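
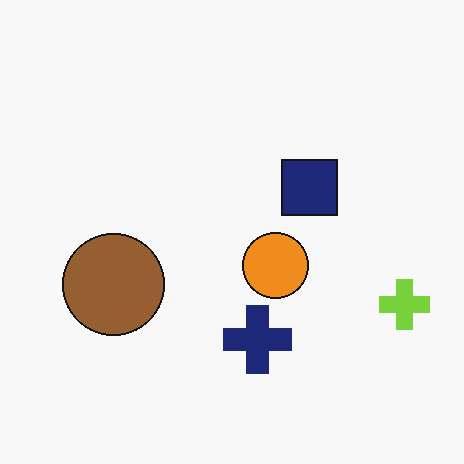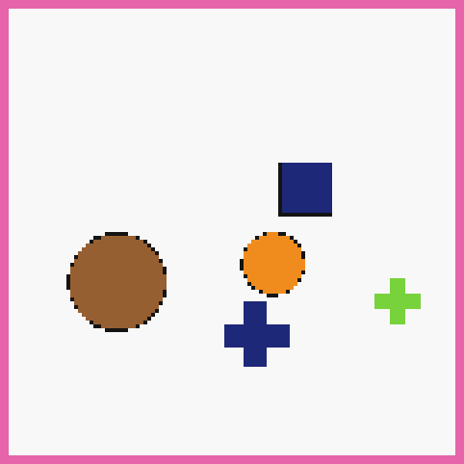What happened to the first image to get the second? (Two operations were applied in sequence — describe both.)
The second image is the first lightly pixelated (a mild mosaic effect), then framed with a pink border.

Shapes are reduced to large square blocks; fine edges and outlines are lost — a downscale-then-upscale (mosaic) effect. A solid pink frame runs around the edge of the second image, with the content slightly shrunk inside it.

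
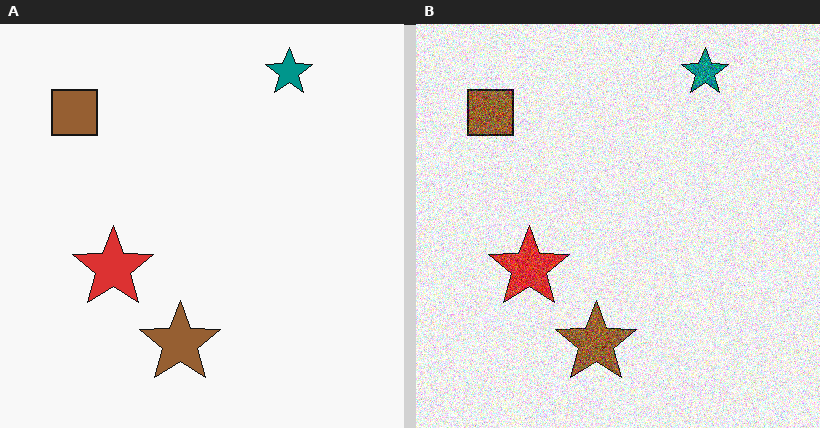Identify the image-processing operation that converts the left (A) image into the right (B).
This is the original image degraded with strong gaussian noise.

Random speckle covers the whole image, including the flat background.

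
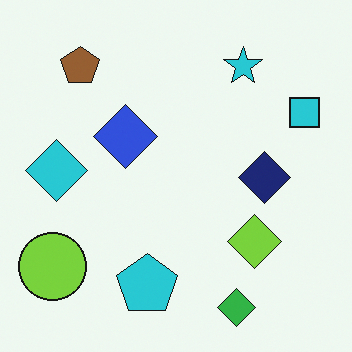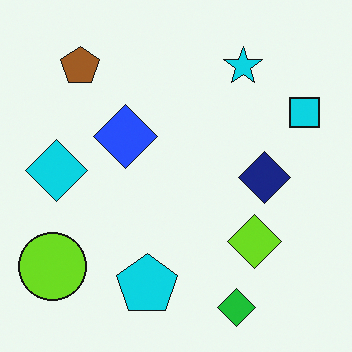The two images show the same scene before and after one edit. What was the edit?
Slightly oversaturated.

All colors are more vivid — a global saturation change.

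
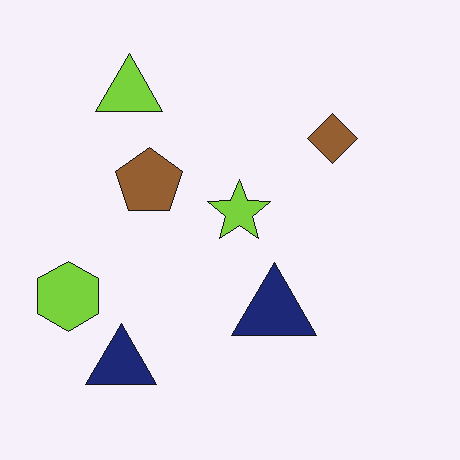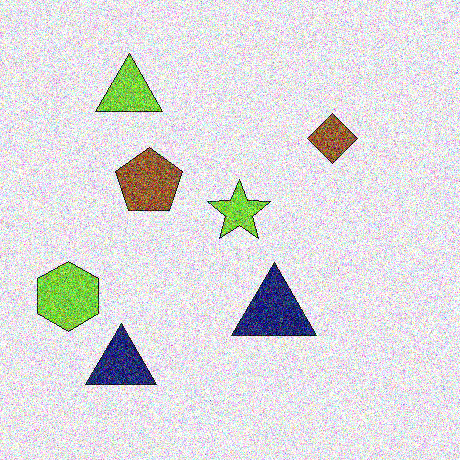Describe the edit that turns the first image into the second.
The second image is the first degraded with heavy additive noise.

Random speckle covers the whole image, including the flat background.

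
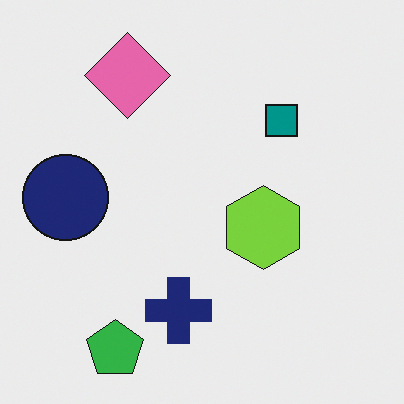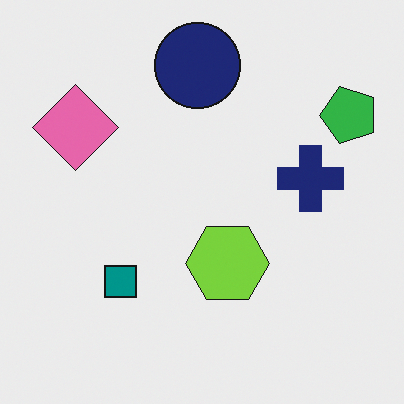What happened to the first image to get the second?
The transformation is: transposed (reflected across the top-left ↔ bottom-right diagonal).

Shapes have swapped their row and column positions — what was in the top-right is now in the bottom-left — a diagonal reflection.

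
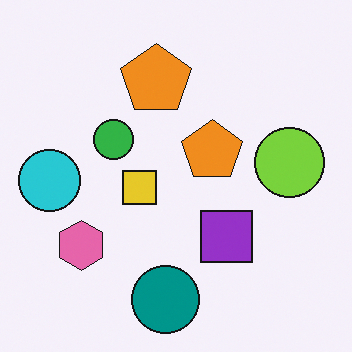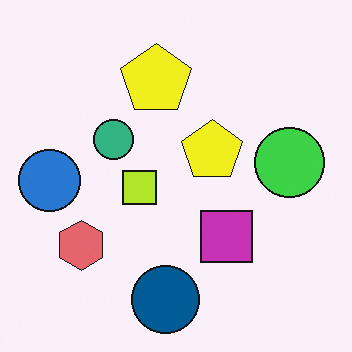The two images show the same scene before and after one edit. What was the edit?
The image was hue-shifted slightly.

Every shape's color has rotated by the same amount around the hue wheel — a uniform hue shift.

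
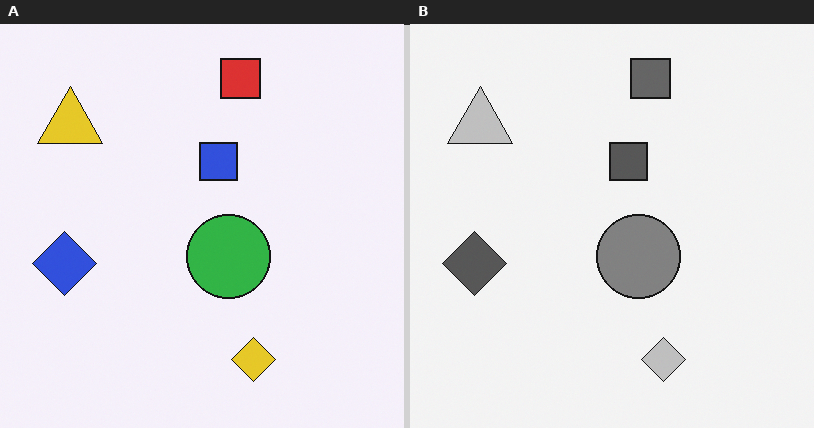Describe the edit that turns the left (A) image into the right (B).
The right (B) image is the left (A) converted to grayscale.

All color is removed — every shape is now a shade of grey.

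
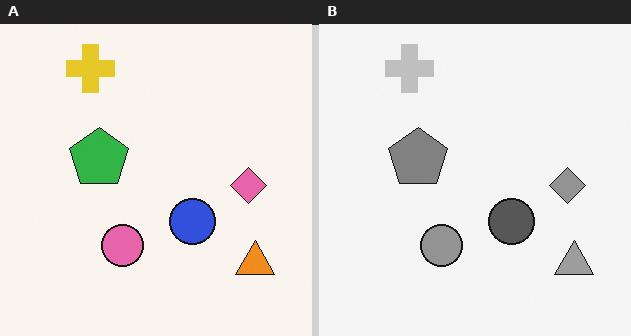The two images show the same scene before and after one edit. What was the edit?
The image was converted to grayscale.

All color is removed — every shape is now a shade of grey.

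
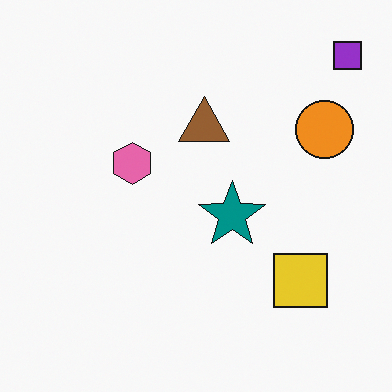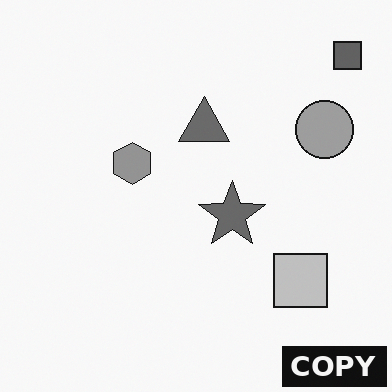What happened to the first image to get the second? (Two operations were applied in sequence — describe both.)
Converted to grayscale, then watermarked with the text "COPY" in the lower-right corner.

All color is removed — every shape is now a shade of grey. A dark label reading "COPY" appears in the lower-right corner.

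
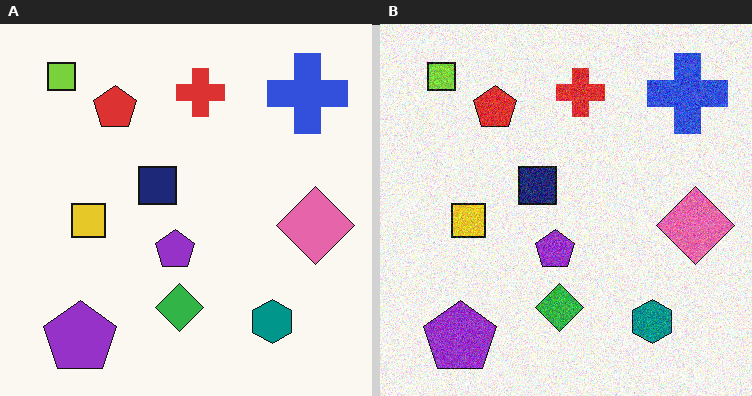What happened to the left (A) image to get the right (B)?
It was degraded with visible gaussian noise.

Random speckle covers the whole image, including the flat background.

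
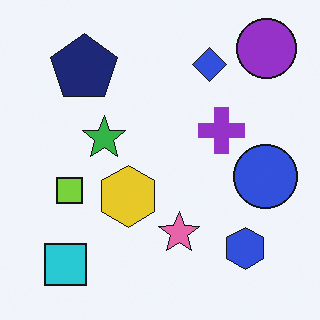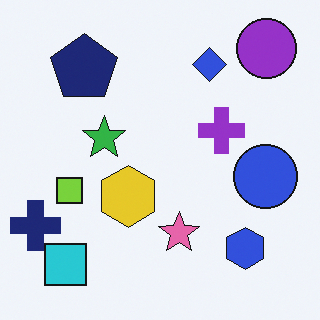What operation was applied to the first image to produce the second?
The image was overlaid with an additional navy cross.

A navy cross appears in the second image that is absent from the first.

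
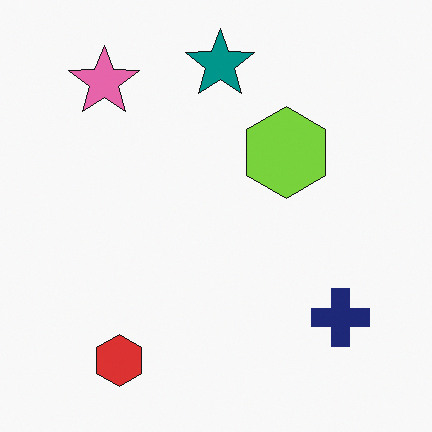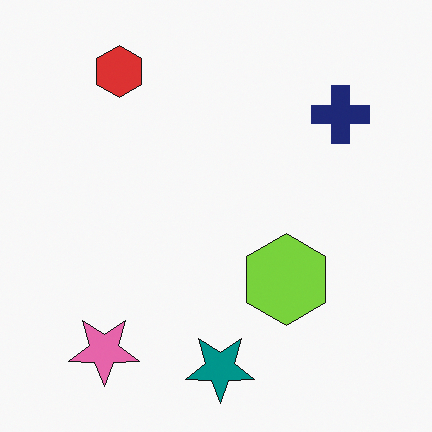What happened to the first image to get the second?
The image was flipped vertically (top ↔ bottom).

The teal star is in the top of the first image and the bottom of the second — shapes on opposite sides of the horizontal midline have swapped in a mirror flip.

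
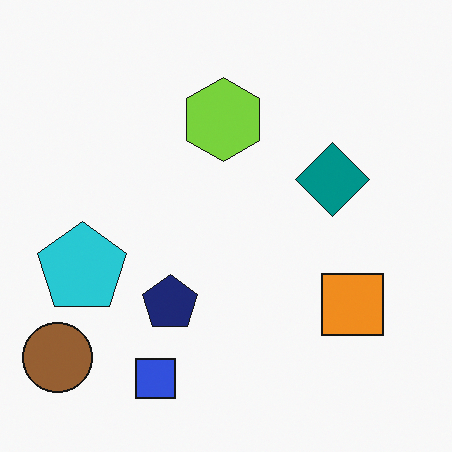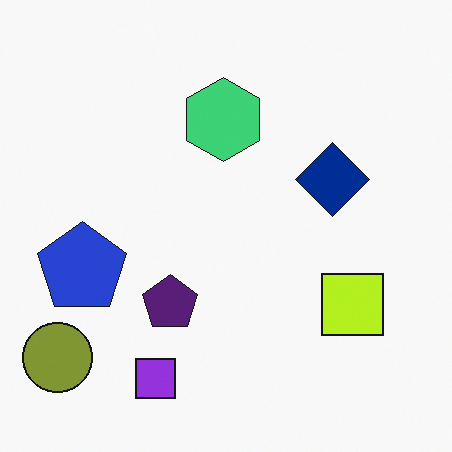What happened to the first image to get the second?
This is the original image hue-shifted by a small amount.

Every shape's color has rotated by the same amount around the hue wheel — a uniform hue shift.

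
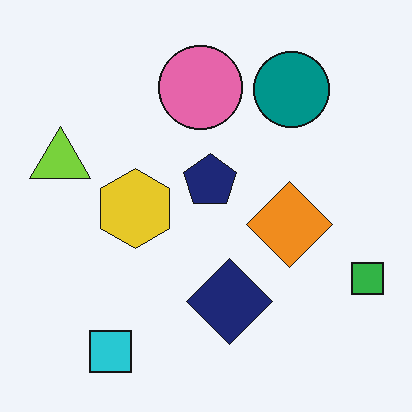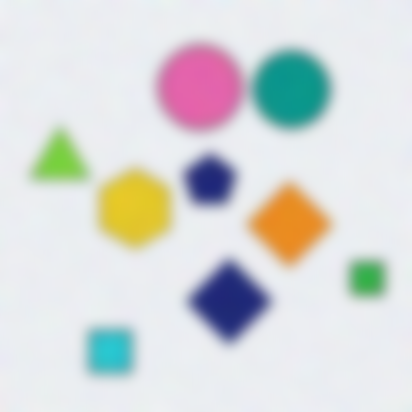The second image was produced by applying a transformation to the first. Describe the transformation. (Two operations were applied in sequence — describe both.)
The second image is the first degraded with visible gaussian noise, then strongly gaussian-blurred.

Random speckle covers the whole image, including the flat background. Shape edges and outlines are uniformly softened across the whole image.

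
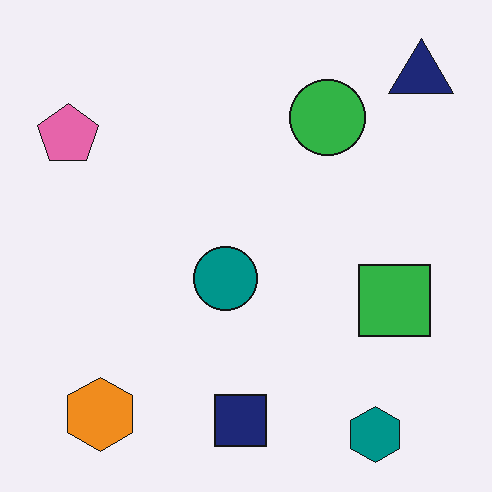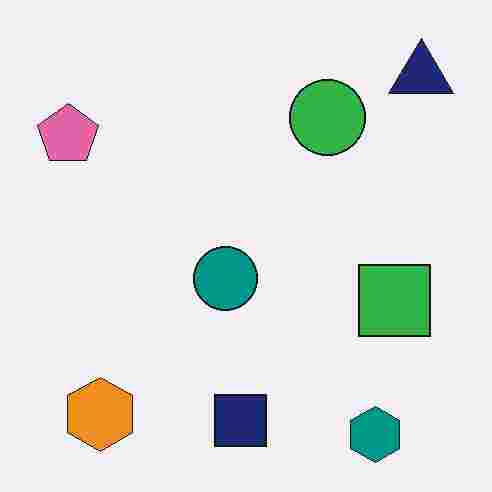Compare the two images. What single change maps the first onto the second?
This is the original image heavily JPEG-compressed with obvious blocking artifacts.

Blocky 8×8 compression artifacts appear around shape edges and the flat background shows ringing — characteristic JPEG degradation.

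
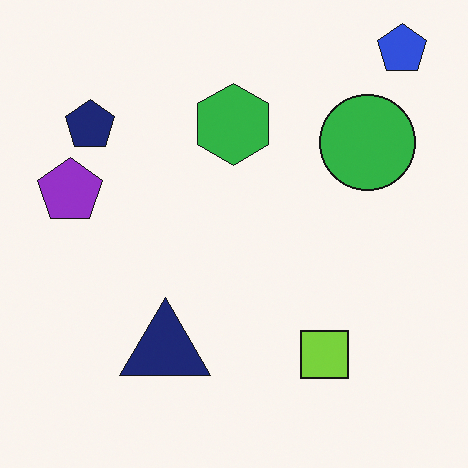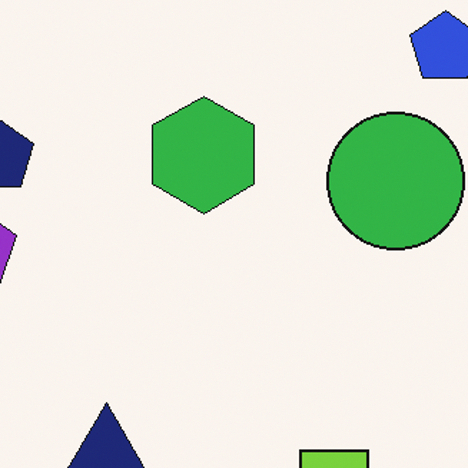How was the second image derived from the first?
The image was cropped to a modestly smaller region and rescaled.

The visible shapes are larger and the field of view is narrower; shapes near the original edges may be partly or wholly outside the frame — a crop-and-rescale.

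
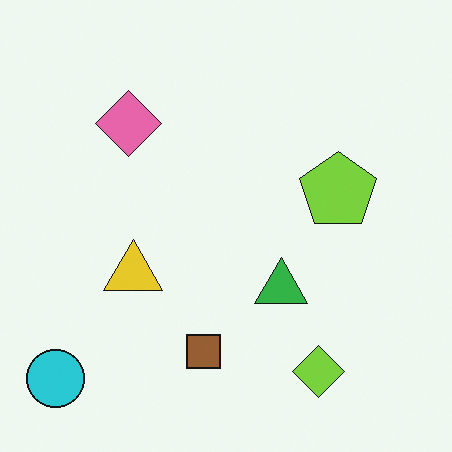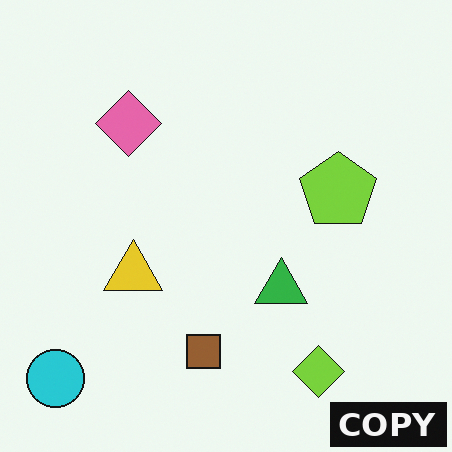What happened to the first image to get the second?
The second image is the first watermarked with the text "COPY" in the lower-right corner.

A dark label reading "COPY" appears in the lower-right corner.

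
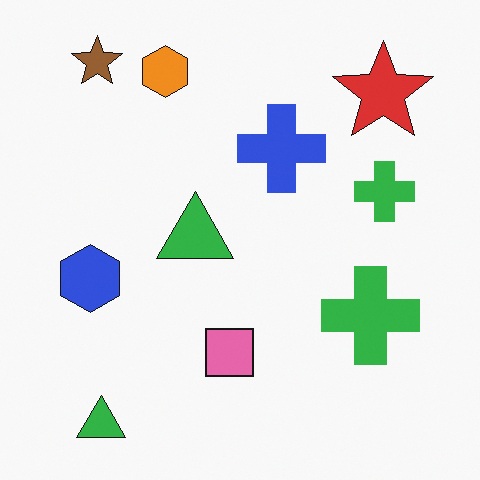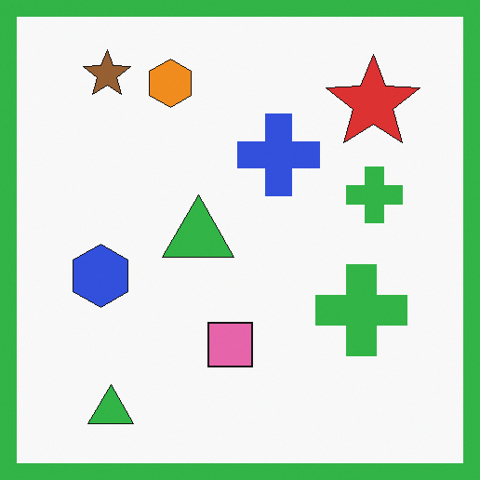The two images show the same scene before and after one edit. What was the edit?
This is the original image framed with a green border.

A solid green frame runs around the edge of the second image, with the content slightly shrunk inside it.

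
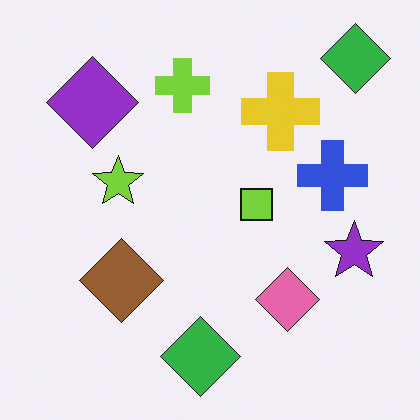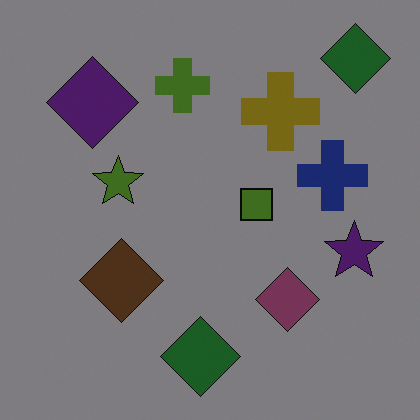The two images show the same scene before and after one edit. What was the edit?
It was substantially darkened.

Every pixel — background and shapes alike — is uniformly darkened.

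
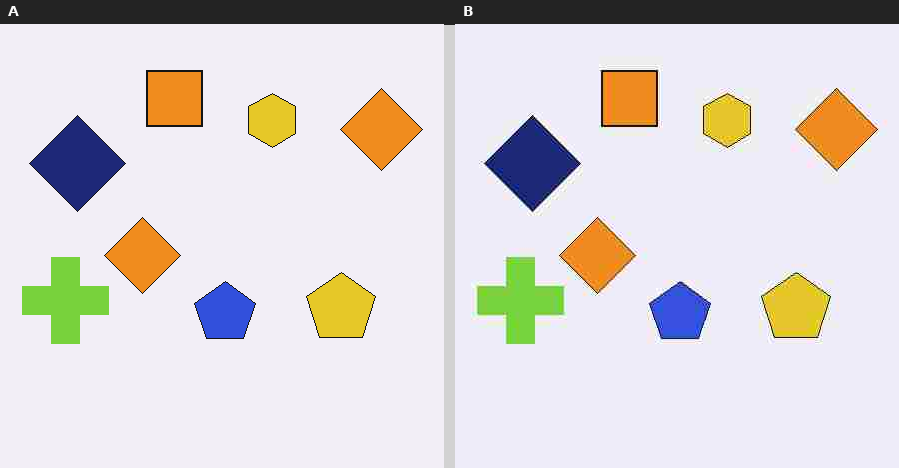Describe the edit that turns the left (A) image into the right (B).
The image was degraded with heavy JPEG compression.

Blocky 8×8 compression artifacts appear around shape edges and the flat background shows ringing — characteristic JPEG degradation.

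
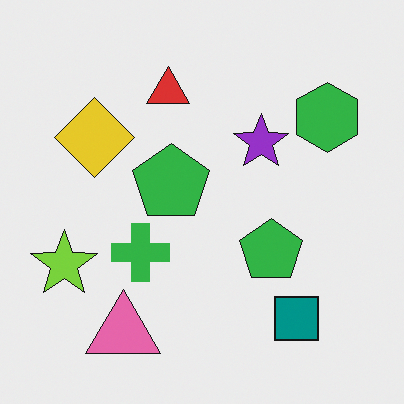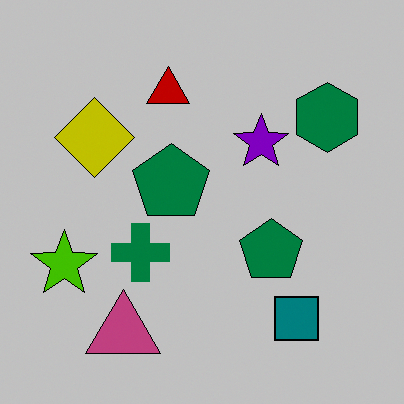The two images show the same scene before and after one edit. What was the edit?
This is the original image aggressively posterized.

Each flat color has snapped to a coarser quantized level — most visibly, the near-white background has dropped to a flat grey.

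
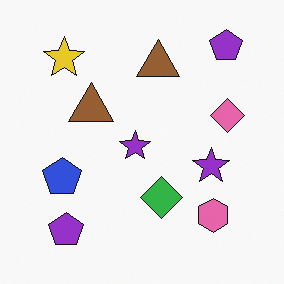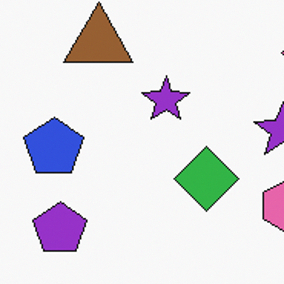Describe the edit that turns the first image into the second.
It was cropped slightly and scaled back up.

The visible shapes are larger and the field of view is narrower; shapes near the original edges may be partly or wholly outside the frame — a crop-and-rescale.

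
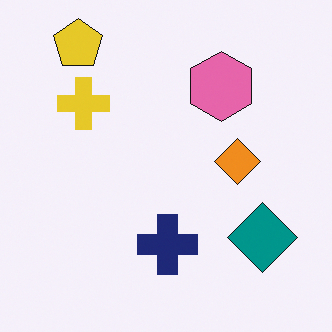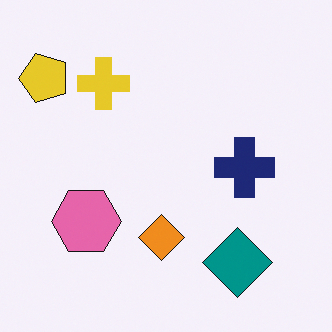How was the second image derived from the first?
It was transposed (reflected across the top-left ↔ bottom-right diagonal).

Shapes have swapped their row and column positions — what was in the top-right is now in the bottom-left — a diagonal reflection.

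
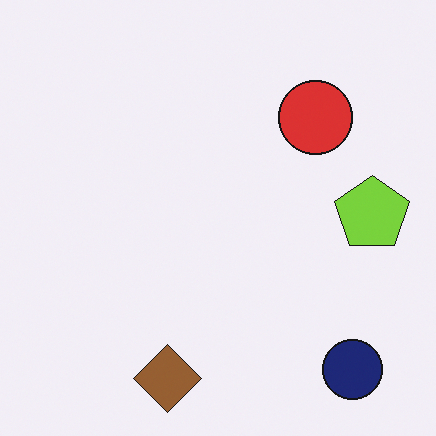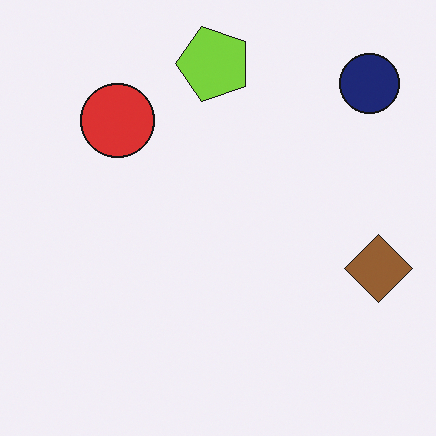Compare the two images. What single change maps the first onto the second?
Rotated 90° counter-clockwise.

The navy circle sits in the bottom-right of the first image and the top-right of the second — consistent with a whole-image 90° counter-clockwise rotation.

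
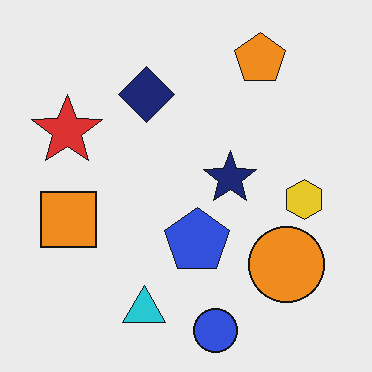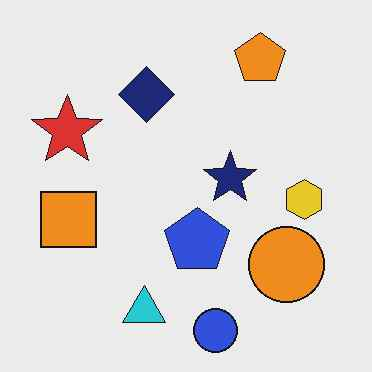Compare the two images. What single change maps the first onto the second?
The image was given moderate JPEG compression.

Blocky 8×8 compression artifacts appear around shape edges and the flat background shows ringing — characteristic JPEG degradation.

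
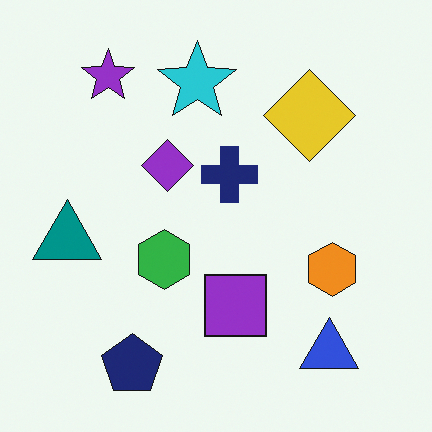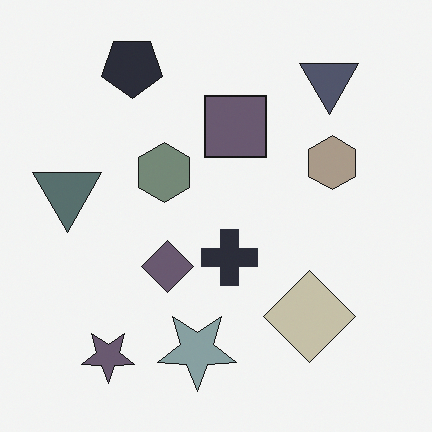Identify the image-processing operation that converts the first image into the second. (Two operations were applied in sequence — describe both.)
The transformation is: made much more muted (saturation change), then flipped vertically (top ↔ bottom).

All colors are more muted and greyish — a global saturation change. The navy pentagon is in the bottom-left of the first image and the top-left of the second — shapes on opposite sides of the horizontal midline have swapped in a mirror flip.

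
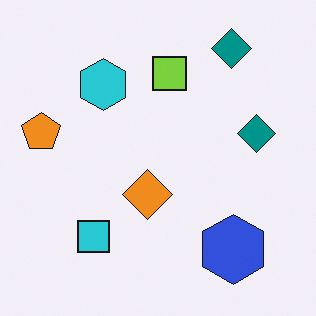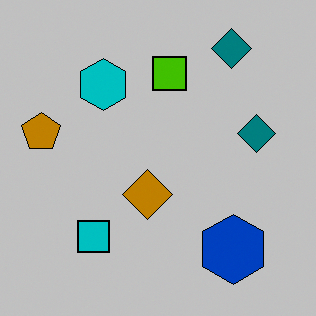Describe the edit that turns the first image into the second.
It was heavily posterized to just a handful of flat colors.

Each flat color has snapped to a coarser quantized level — most visibly, the near-white background has dropped to a flat grey.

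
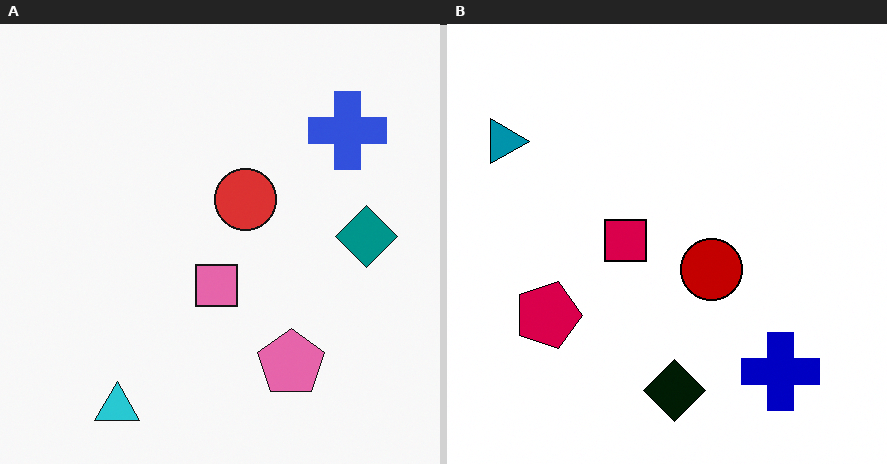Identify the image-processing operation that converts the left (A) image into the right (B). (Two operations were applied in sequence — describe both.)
Boosted in contrast, then rotated 90° clockwise.

Tones are pushed away from mid-grey across the whole image — a global contrast change. The cyan triangle sits in the bottom-left of the left (A) image and the top-left of the right (B) — consistent with a whole-image 90° clockwise rotation.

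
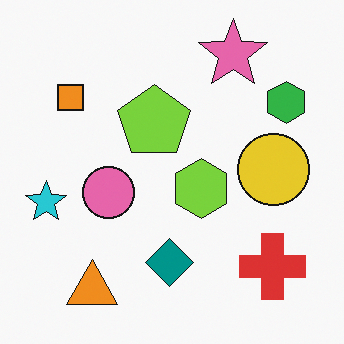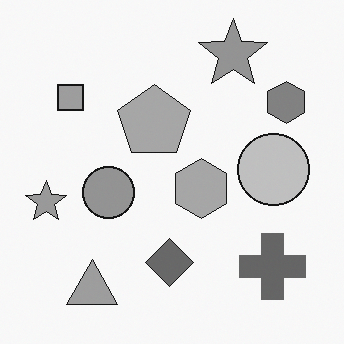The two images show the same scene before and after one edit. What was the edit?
The transformation is: converted to grayscale.

All color is removed — every shape is now a shade of grey.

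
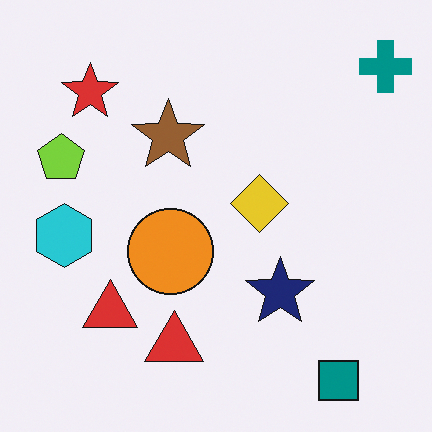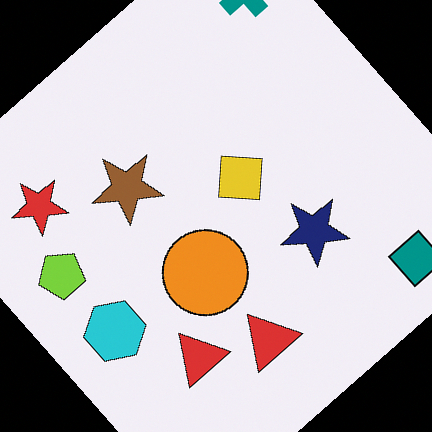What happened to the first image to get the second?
The transformation is: rotated counter-clockwise by a large amount — several tens of degrees.

Every shape is tilted by the same angle and the image corners show triangular fill wedges — a whole-image rotation by a non-right angle.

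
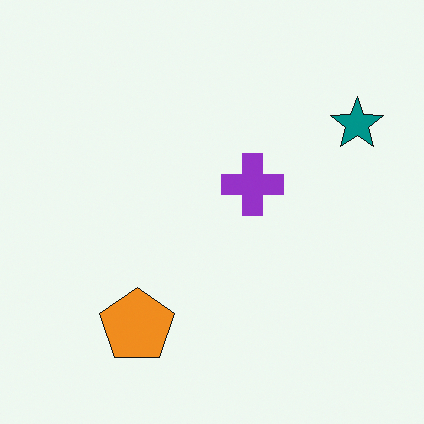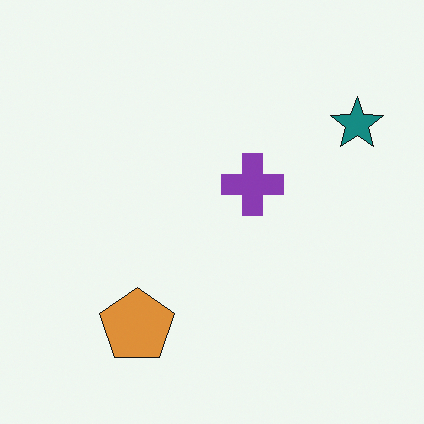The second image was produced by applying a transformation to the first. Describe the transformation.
The transformation is: slightly desaturated.

All colors are more muted and greyish — a global saturation change.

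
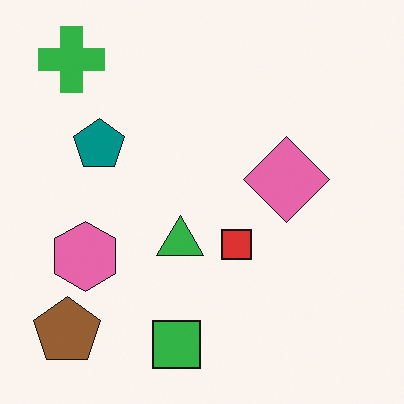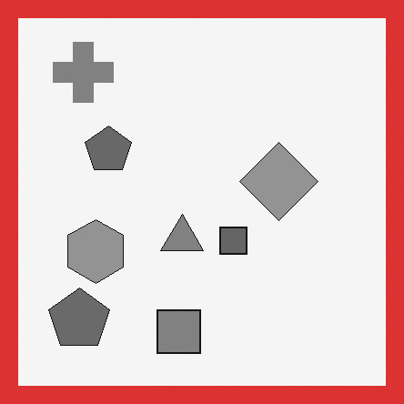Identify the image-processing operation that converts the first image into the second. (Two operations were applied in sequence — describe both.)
This is the original image converted to grayscale, then framed with a red border.

All color is removed — every shape is now a shade of grey. A solid red frame runs around the edge of the second image, with the content slightly shrunk inside it.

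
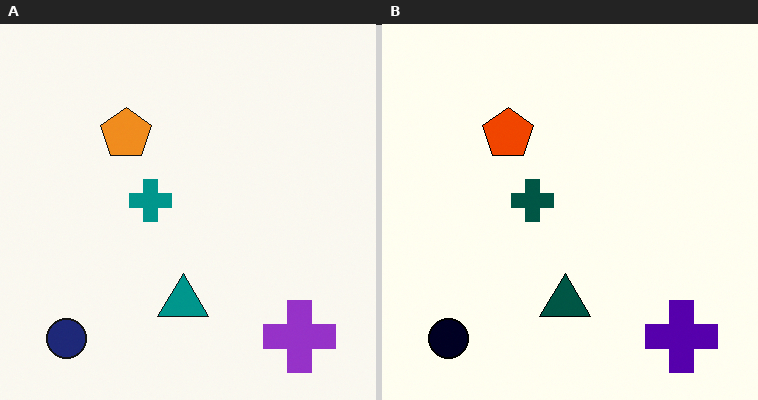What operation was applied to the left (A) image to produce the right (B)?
The right (B) image is the left (A) given much higher contrast.

Tones are pushed away from mid-grey across the whole image — a global contrast change.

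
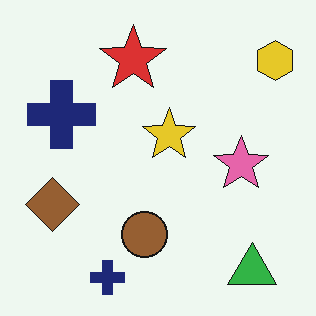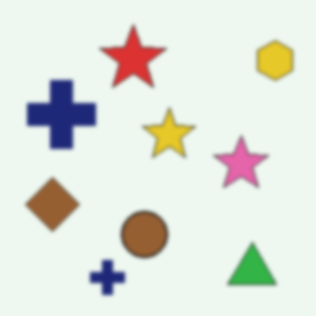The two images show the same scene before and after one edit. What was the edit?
It was slightly softened.

Shape edges and outlines are uniformly softened across the whole image.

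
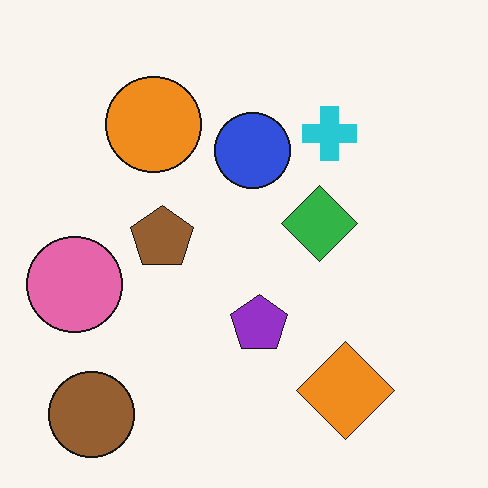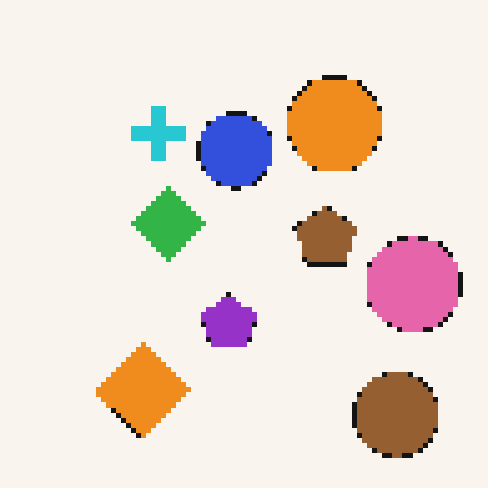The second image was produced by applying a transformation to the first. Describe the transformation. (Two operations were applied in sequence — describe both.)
This is the original image flipped horizontally (left ↔ right), then lightly pixelated (a mild mosaic effect).

The pink circle is in the left of the first image and the right of the second — shapes on opposite sides of the vertical midline have swapped in a mirror flip. Shapes are reduced to large square blocks; fine edges and outlines are lost — a downscale-then-upscale (mosaic) effect.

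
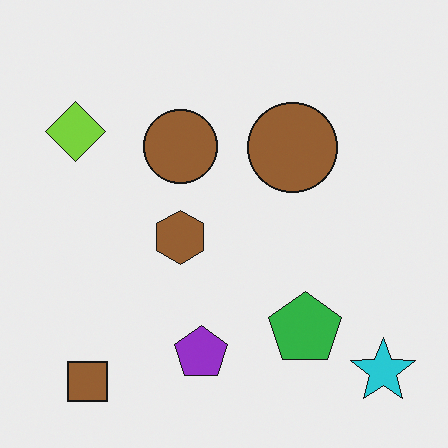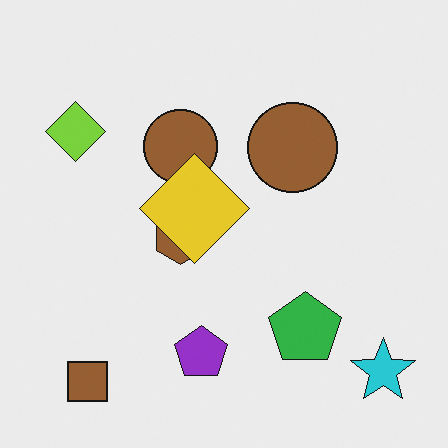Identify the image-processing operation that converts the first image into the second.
The image was overlaid with an additional yellow diamond.

A yellow diamond appears in the second image that is absent from the first.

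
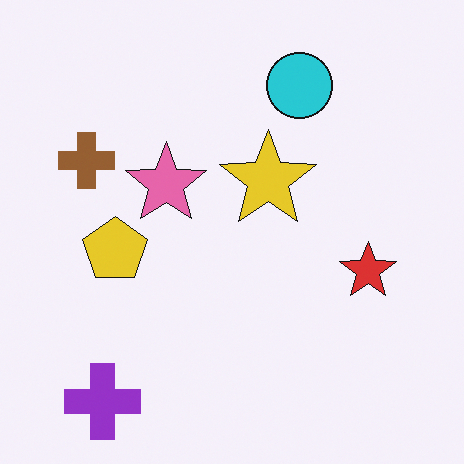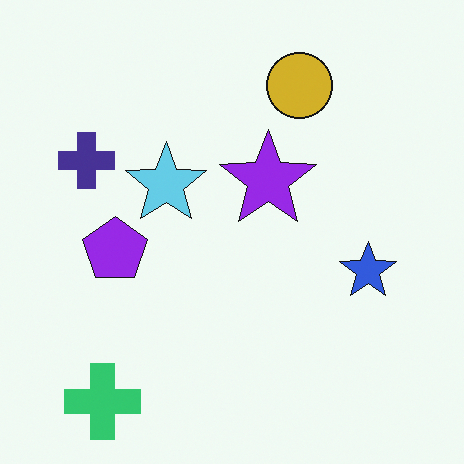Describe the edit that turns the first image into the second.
The second image is the first hue-shifted by a large amount.

Every shape's color has rotated by the same amount around the hue wheel — a uniform hue shift.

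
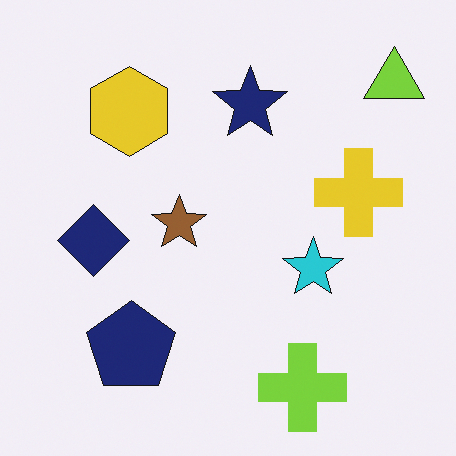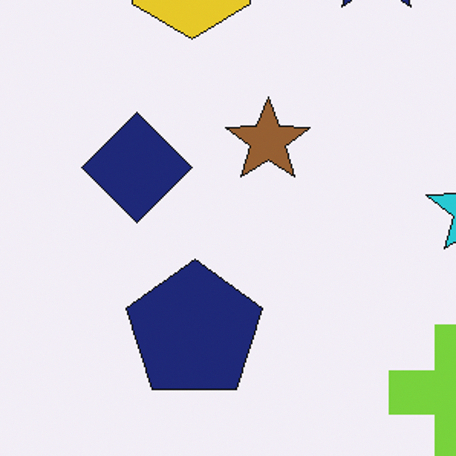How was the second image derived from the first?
The image was cropped slightly and scaled back up.

The visible shapes are larger and the field of view is narrower; shapes near the original edges may be partly or wholly outside the frame — a crop-and-rescale.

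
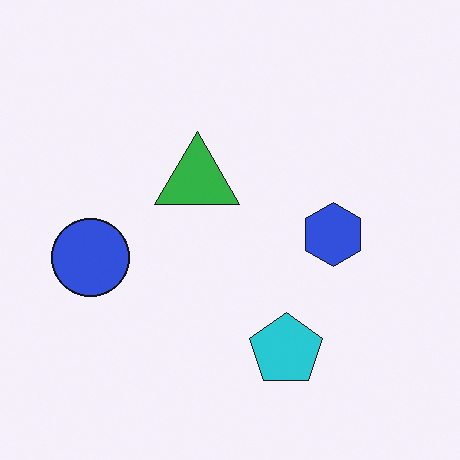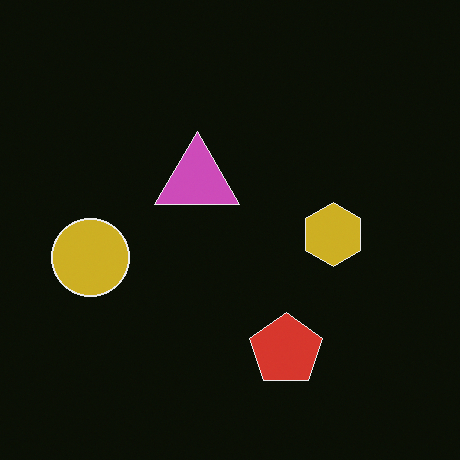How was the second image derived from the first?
It was color-inverted (negative).

The light background has become dark and every shape's color is its complement — a photographic negative.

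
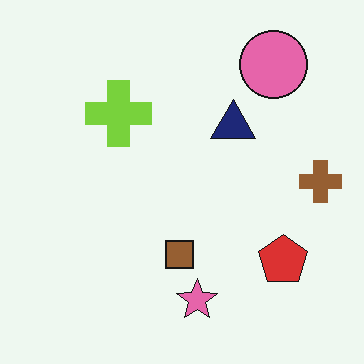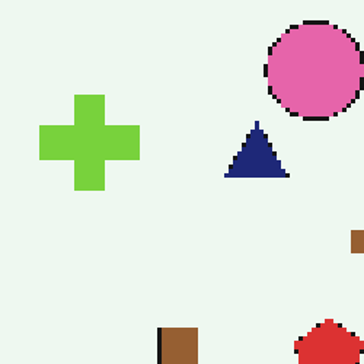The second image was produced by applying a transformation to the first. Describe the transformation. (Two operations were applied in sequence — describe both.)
The image was lightly pixelated (a mild mosaic effect), then cropped slightly and scaled back up.

Shapes are reduced to large square blocks; fine edges and outlines are lost — a downscale-then-upscale (mosaic) effect. The visible shapes are larger and the field of view is narrower; shapes near the original edges may be partly or wholly outside the frame — a crop-and-rescale.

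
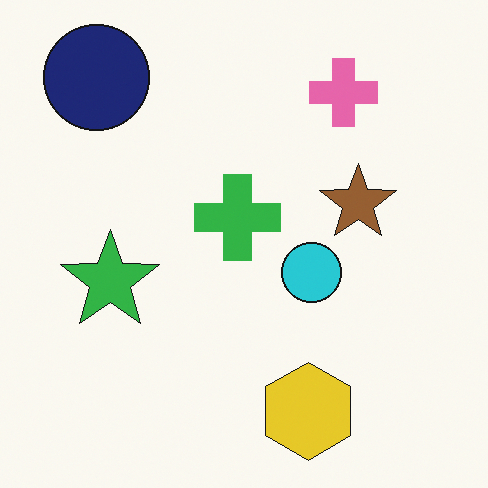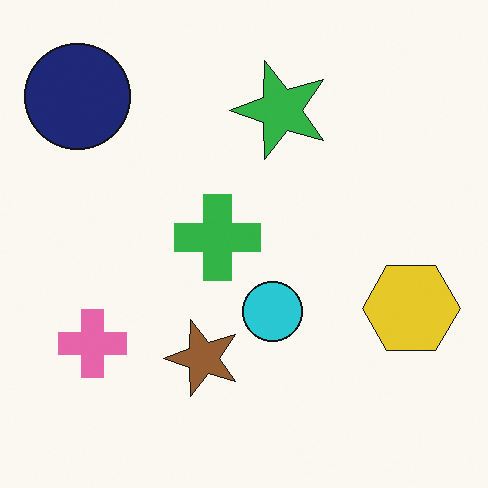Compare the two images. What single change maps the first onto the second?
It was transposed (reflected across the top-left ↔ bottom-right diagonal).

Shapes have swapped their row and column positions — what was in the top-right is now in the bottom-left — a diagonal reflection.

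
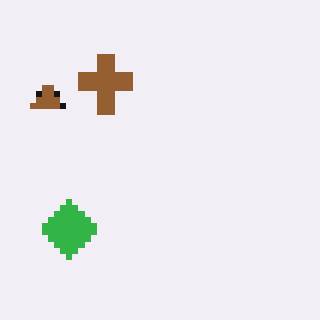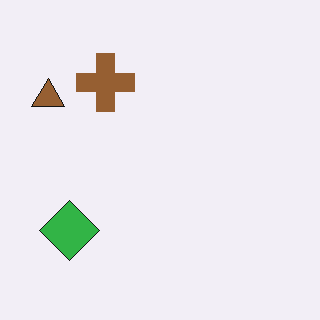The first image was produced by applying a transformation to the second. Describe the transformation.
The image was pixelated into visible square blocks.

Shapes are reduced to large square blocks; fine edges and outlines are lost — a downscale-then-upscale (mosaic) effect.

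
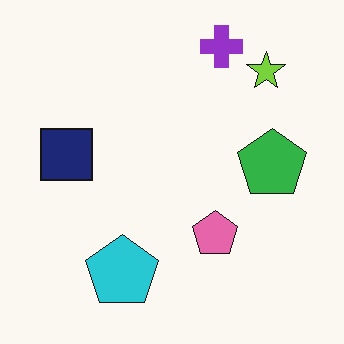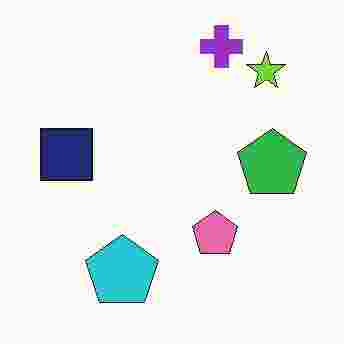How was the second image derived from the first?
It was heavily JPEG-compressed with obvious blocking artifacts.

Blocky 8×8 compression artifacts appear around shape edges and the flat background shows ringing — characteristic JPEG degradation.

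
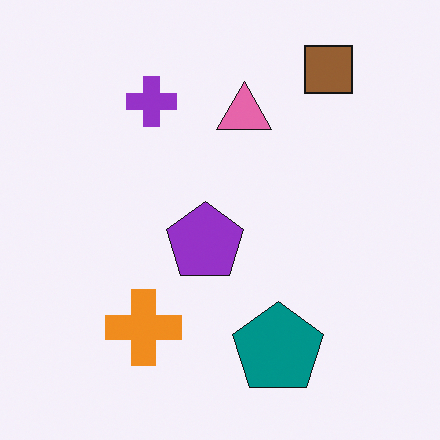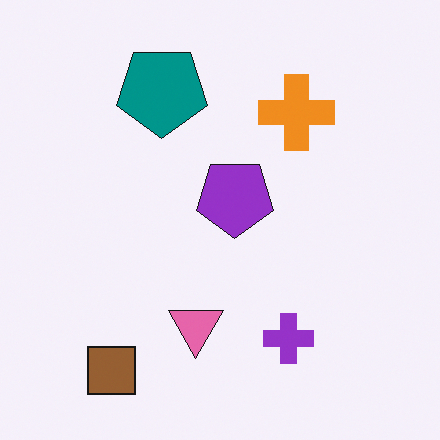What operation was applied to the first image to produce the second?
The image was rotated 180°.

The brown square sits in the top-right of the first image and the bottom-left of the second — consistent with a whole-image 180° rotation.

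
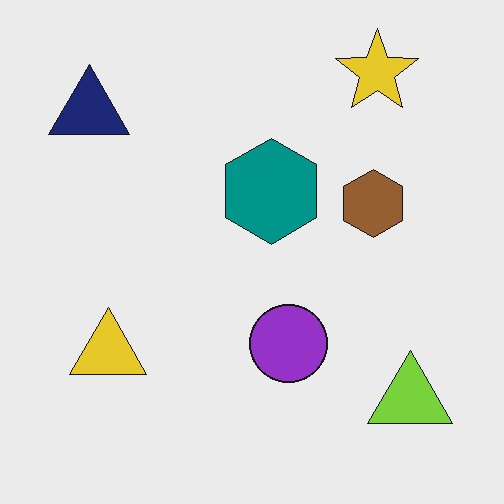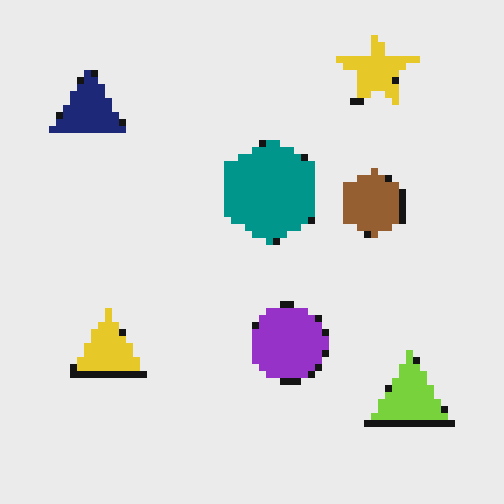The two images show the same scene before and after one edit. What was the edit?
The second image is the first pixelated into visible square blocks.

Shapes are reduced to large square blocks; fine edges and outlines are lost — a downscale-then-upscale (mosaic) effect.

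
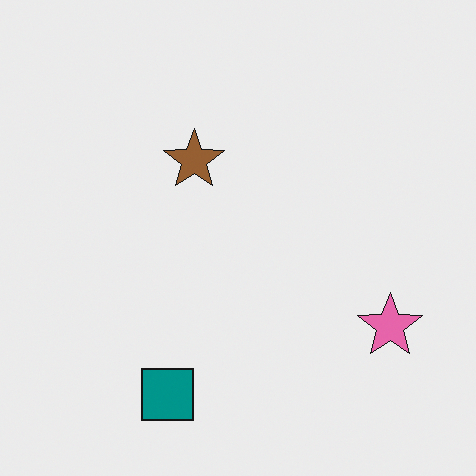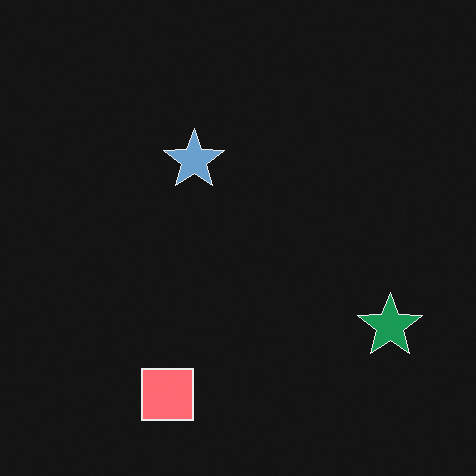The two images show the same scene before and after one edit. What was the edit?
Color-inverted (negative).

The light background has become dark and every shape's color is its complement — a photographic negative.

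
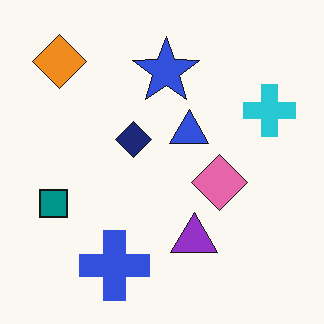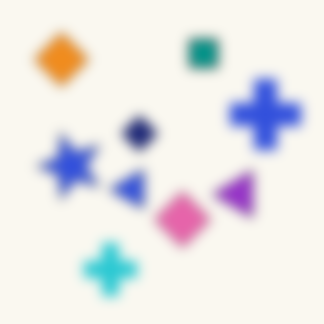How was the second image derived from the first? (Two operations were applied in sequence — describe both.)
Transposed (reflected across the top-left ↔ bottom-right diagonal), then heavily blurred.

Shapes have swapped their row and column positions — what was in the top-right is now in the bottom-left — a diagonal reflection. Shape edges and outlines are uniformly softened across the whole image.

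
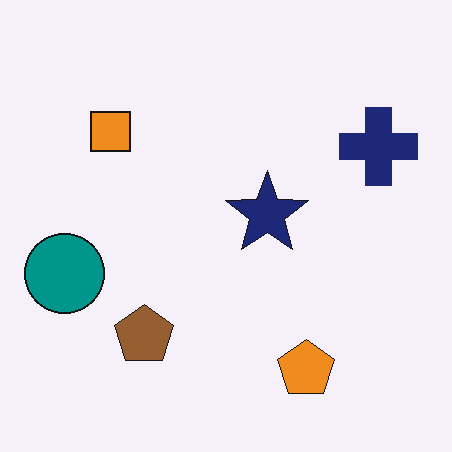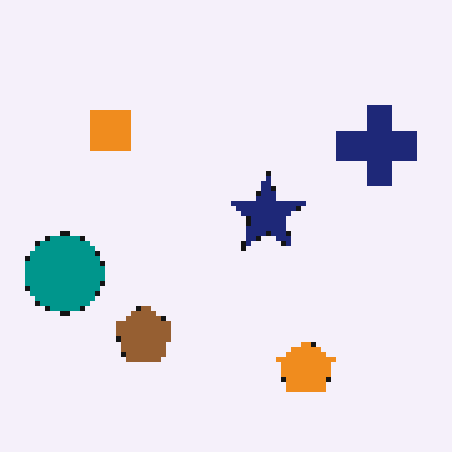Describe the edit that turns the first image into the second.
This is the original image mildly pixelated.

Shapes are reduced to large square blocks; fine edges and outlines are lost — a downscale-then-upscale (mosaic) effect.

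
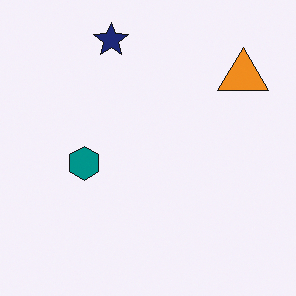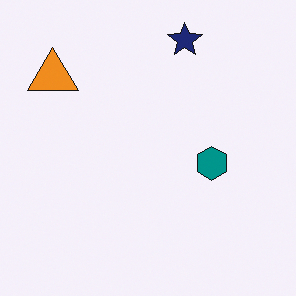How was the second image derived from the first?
It was flipped horizontally (left ↔ right).

The orange triangle is in the top-right of the first image and the top-left of the second — shapes on opposite sides of the vertical midline have swapped in a mirror flip.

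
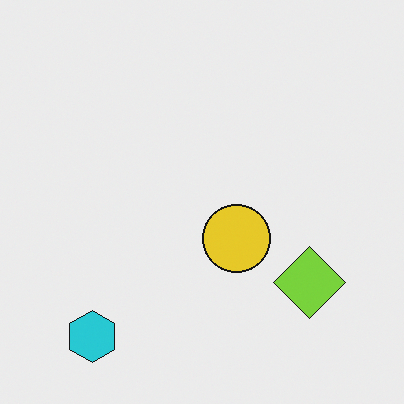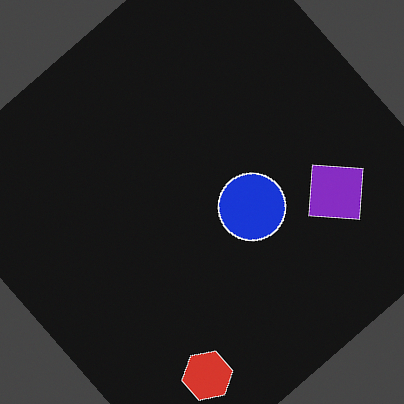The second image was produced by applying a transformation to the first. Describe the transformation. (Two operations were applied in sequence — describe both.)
This is the original image color-inverted (negative), then rotated counter-clockwise by a large amount — several tens of degrees.

The light background has become dark and every shape's color is its complement — a photographic negative. Every shape is tilted by the same angle and the image corners show triangular fill wedges — a whole-image rotation by a non-right angle.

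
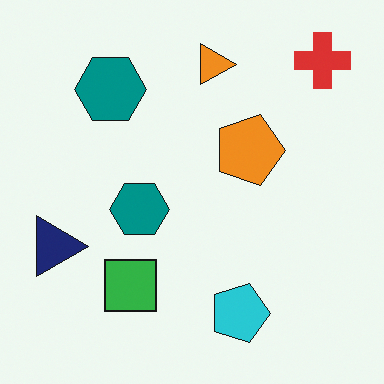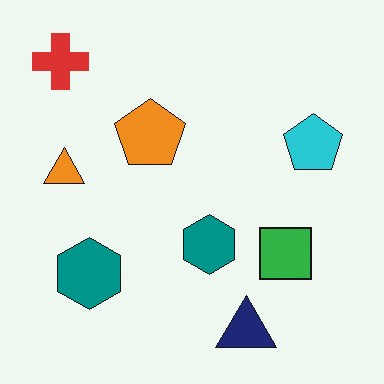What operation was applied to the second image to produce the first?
Rotated 90° clockwise.

The red cross sits in the top-left of the second image and the top-right of the first — consistent with a whole-image 90° clockwise rotation.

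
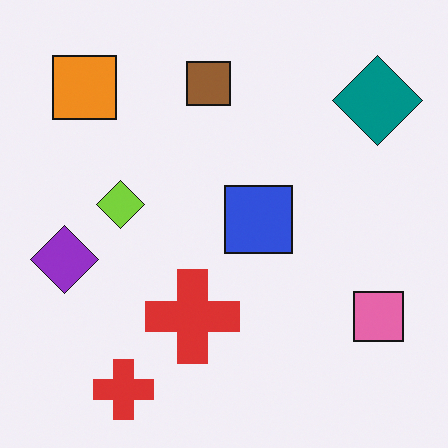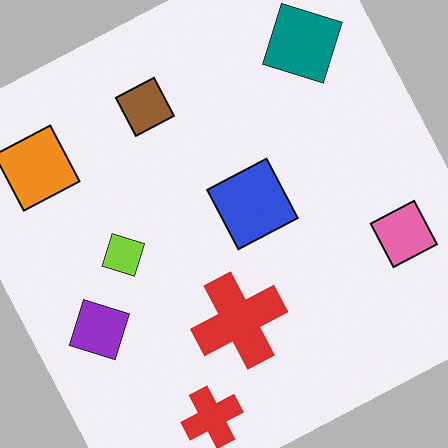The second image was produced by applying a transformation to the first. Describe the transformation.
Rotated counter-clockwise by a moderate amount.

Every shape is tilted by the same angle and the image corners show triangular fill wedges — a whole-image rotation by a non-right angle.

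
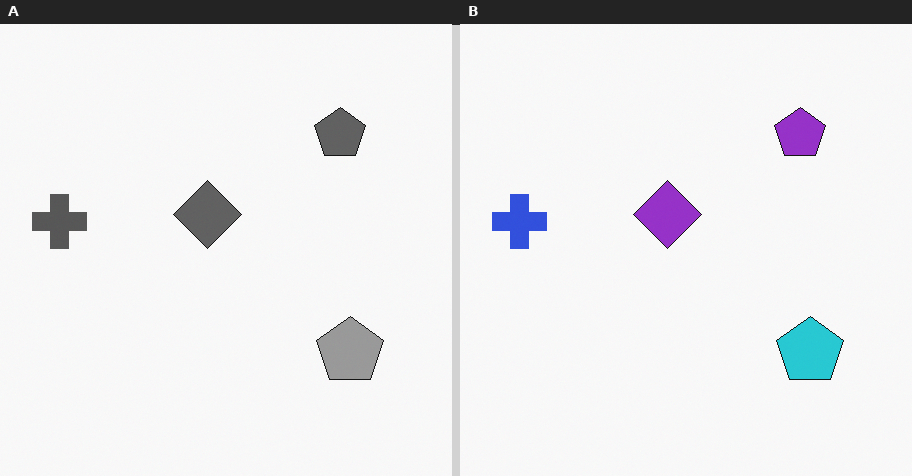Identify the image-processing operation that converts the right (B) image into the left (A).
The image was converted to grayscale.

All color is removed — every shape is now a shade of grey.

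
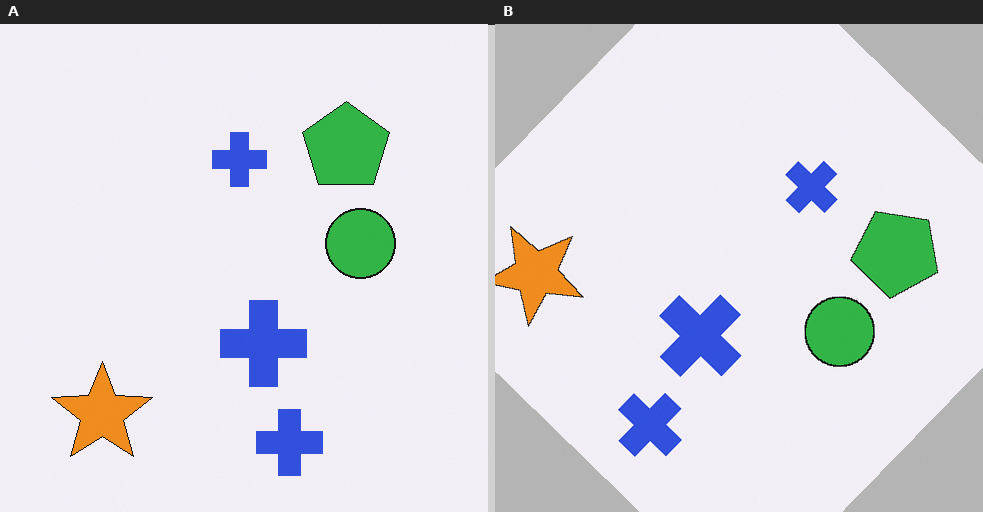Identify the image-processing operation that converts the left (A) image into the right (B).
This is the original image rotated clockwise by a large amount — several tens of degrees.

Every shape is tilted by the same angle and the image corners show triangular fill wedges — a whole-image rotation by a non-right angle.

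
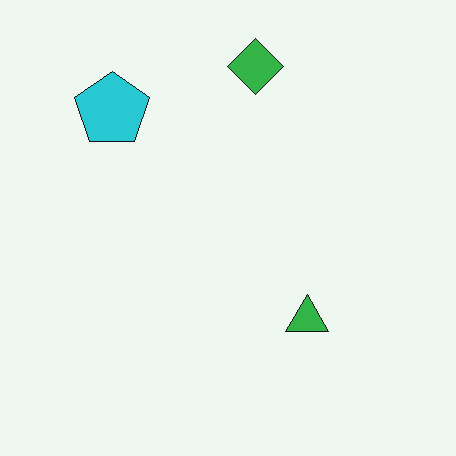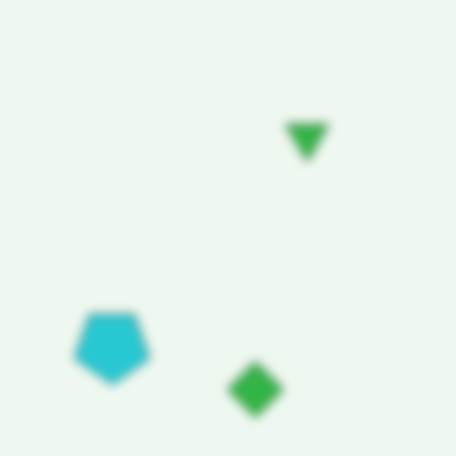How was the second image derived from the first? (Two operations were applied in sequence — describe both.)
Flipped vertically (top ↔ bottom), then strongly gaussian-blurred.

The green diamond is in the top of the first image and the bottom of the second — shapes on opposite sides of the horizontal midline have swapped in a mirror flip. Shape edges and outlines are uniformly softened across the whole image.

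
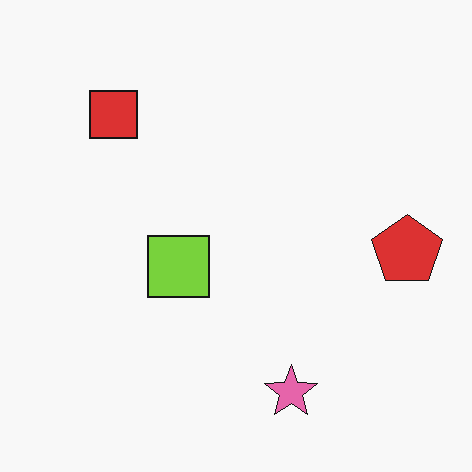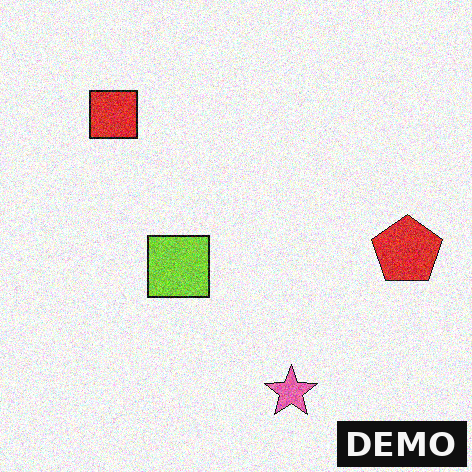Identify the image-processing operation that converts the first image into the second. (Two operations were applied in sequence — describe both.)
It was degraded with visible gaussian noise, then watermarked with the text "DEMO" in the lower-right corner.

Random speckle covers the whole image, including the flat background. A dark label reading "DEMO" appears in the lower-right corner.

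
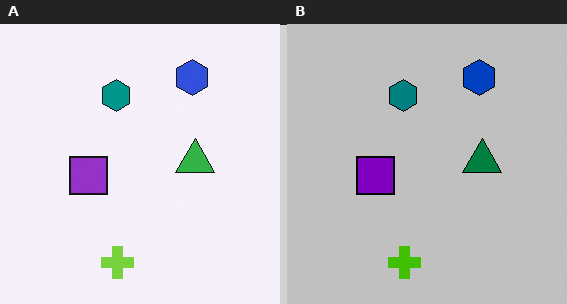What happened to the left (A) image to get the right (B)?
This is the original image aggressively posterized.

Each flat color has snapped to a coarser quantized level — most visibly, the near-white background has dropped to a flat grey.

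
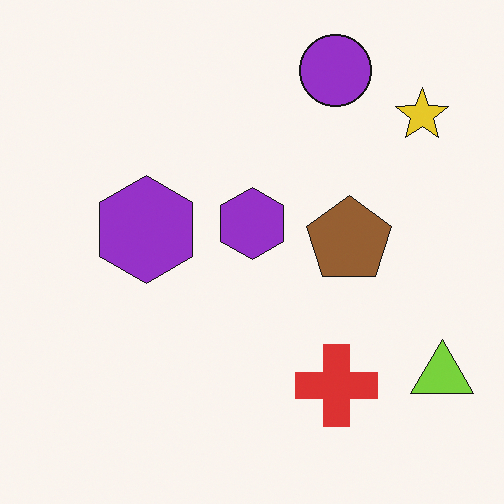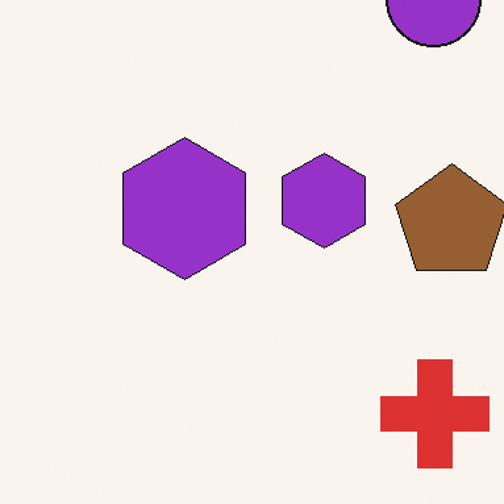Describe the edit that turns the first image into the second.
Cropped to a modestly smaller region and rescaled.

The visible shapes are larger and the field of view is narrower; shapes near the original edges may be partly or wholly outside the frame — a crop-and-rescale.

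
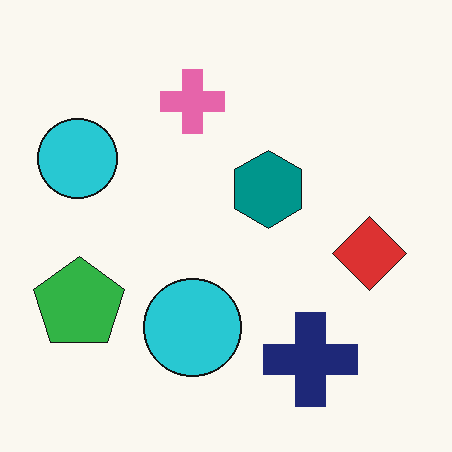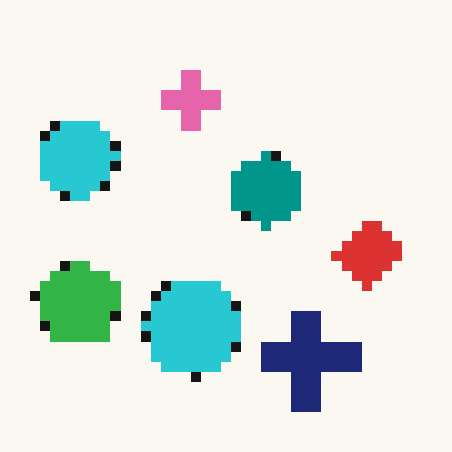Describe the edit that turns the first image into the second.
This is the original image coarsely pixelated.

Shapes are reduced to large square blocks; fine edges and outlines are lost — a downscale-then-upscale (mosaic) effect.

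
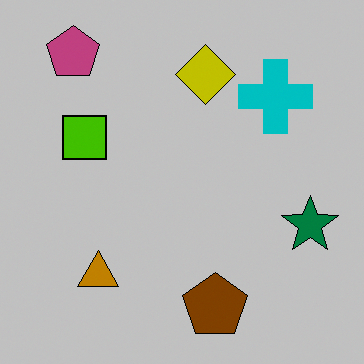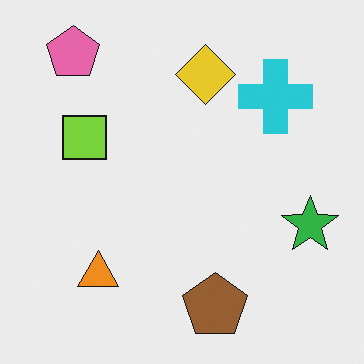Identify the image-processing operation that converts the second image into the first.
This is the original image aggressively posterized.

Each flat color has snapped to a coarser quantized level — most visibly, the near-white background has dropped to a flat grey.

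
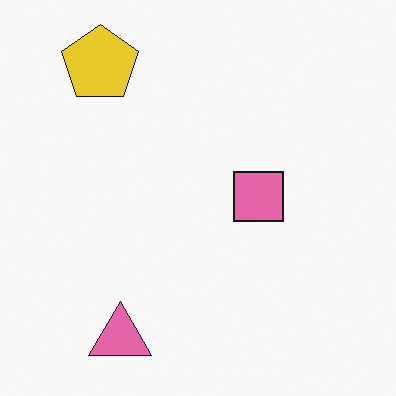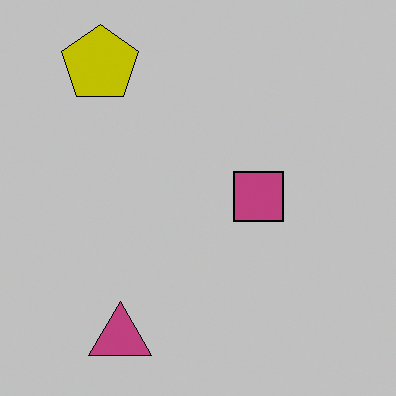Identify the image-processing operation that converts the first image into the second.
This is the original image aggressively posterized.

Each flat color has snapped to a coarser quantized level — most visibly, the near-white background has dropped to a flat grey.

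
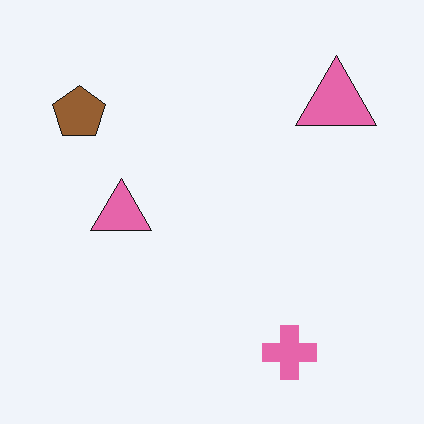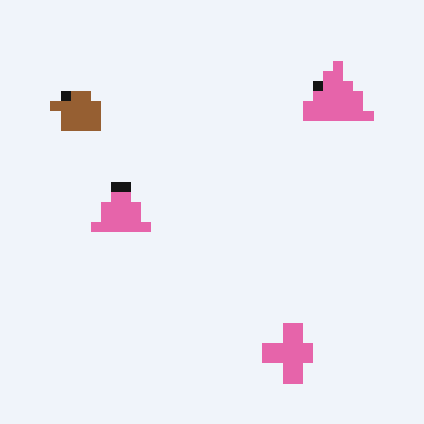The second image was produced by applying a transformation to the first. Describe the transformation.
The image was coarsely pixelated.

Shapes are reduced to large square blocks; fine edges and outlines are lost — a downscale-then-upscale (mosaic) effect.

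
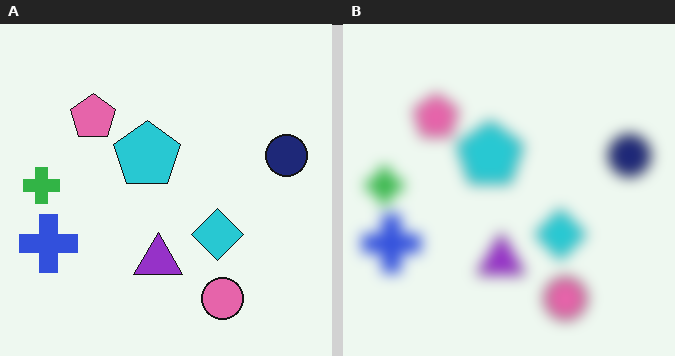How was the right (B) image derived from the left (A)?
The transformation is: heavily blurred.

Shape edges and outlines are uniformly softened across the whole image.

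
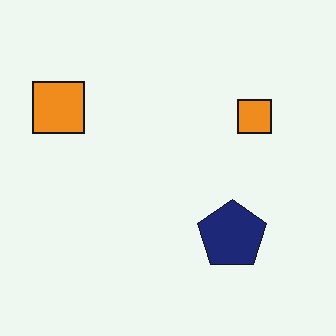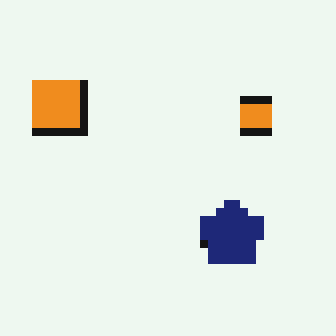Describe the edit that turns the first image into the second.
It was pixelated into visible square blocks.

Shapes are reduced to large square blocks; fine edges and outlines are lost — a downscale-then-upscale (mosaic) effect.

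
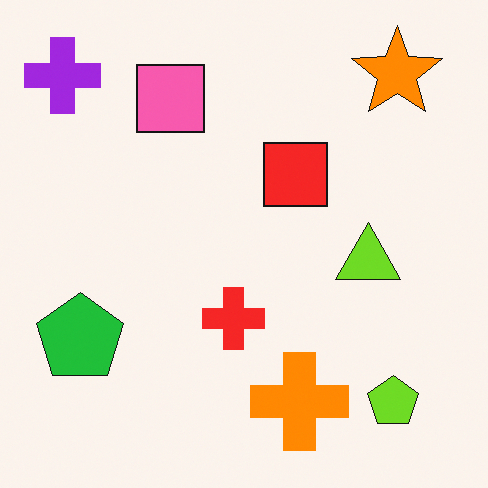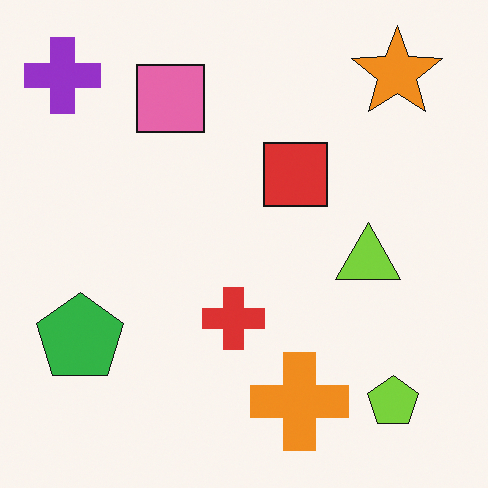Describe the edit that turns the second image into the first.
It was slightly oversaturated.

All colors are more vivid — a global saturation change.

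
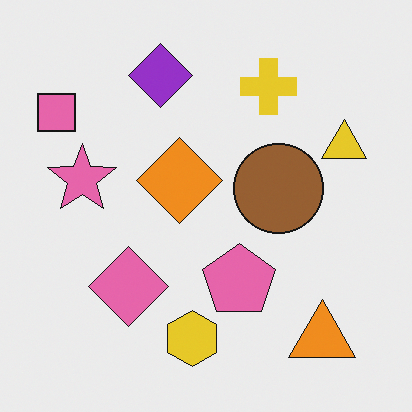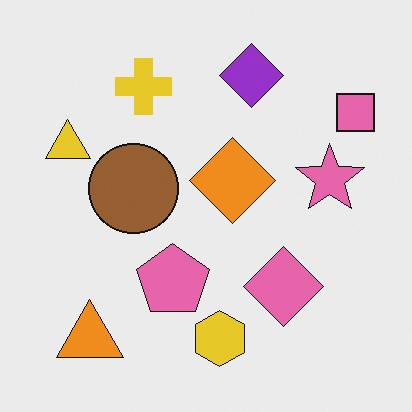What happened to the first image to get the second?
Flipped horizontally (left ↔ right).

The pink square is in the top-left of the first image and the top-right of the second — shapes on opposite sides of the vertical midline have swapped in a mirror flip.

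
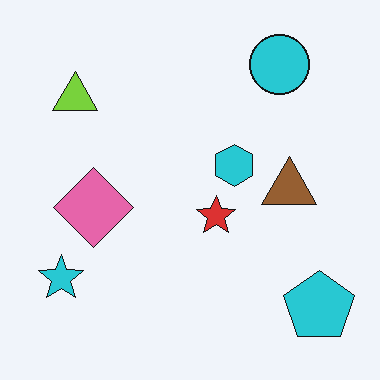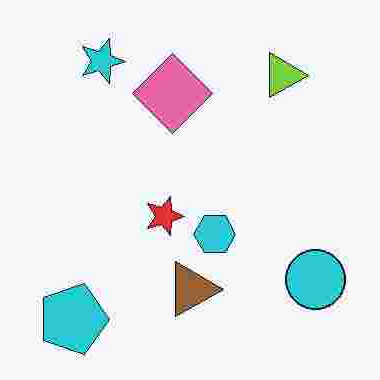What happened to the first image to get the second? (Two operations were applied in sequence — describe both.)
Heavily JPEG-compressed with obvious blocking artifacts, then rotated 90° clockwise.

Blocky 8×8 compression artifacts appear around shape edges and the flat background shows ringing — characteristic JPEG degradation. The cyan pentagon sits in the bottom-right of the first image and the bottom-left of the second — consistent with a whole-image 90° clockwise rotation.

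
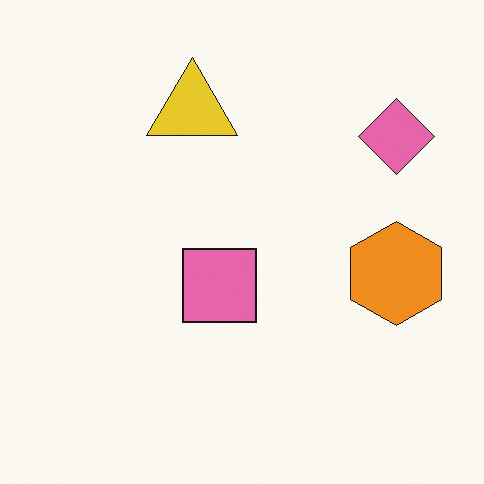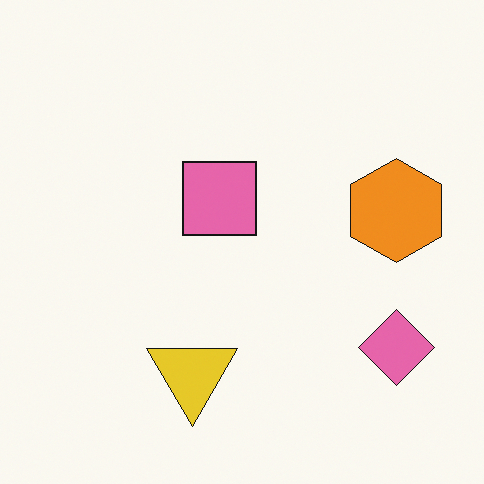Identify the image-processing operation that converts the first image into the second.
The second image is the first flipped vertically (top ↔ bottom).

The yellow triangle is in the top of the first image and the bottom of the second — shapes on opposite sides of the horizontal midline have swapped in a mirror flip.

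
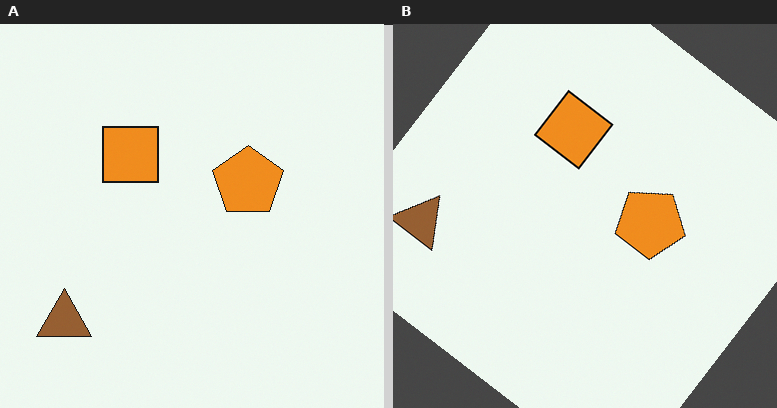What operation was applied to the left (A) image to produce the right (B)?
The right (B) image is the left (A) rotated clockwise by a large amount — several tens of degrees.

Every shape is tilted by the same angle and the image corners show triangular fill wedges — a whole-image rotation by a non-right angle.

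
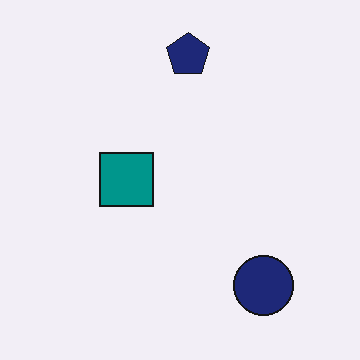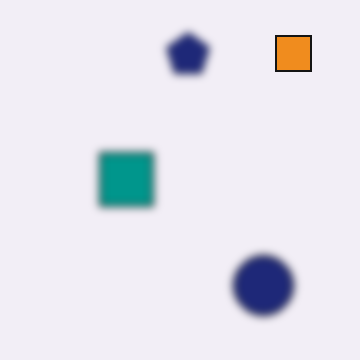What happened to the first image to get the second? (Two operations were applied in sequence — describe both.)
This is the original image moderately blurred, then overlaid with an additional orange square.

Shape edges and outlines are uniformly softened across the whole image. An orange square appears in the second image that is absent from the first.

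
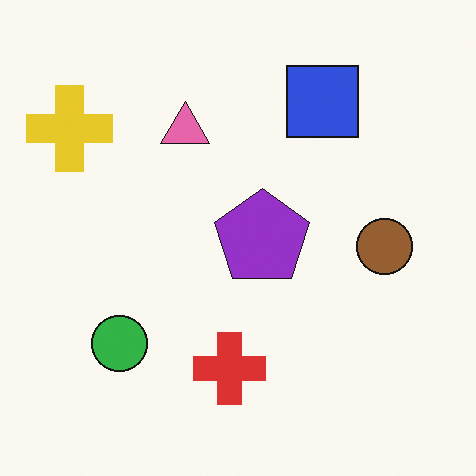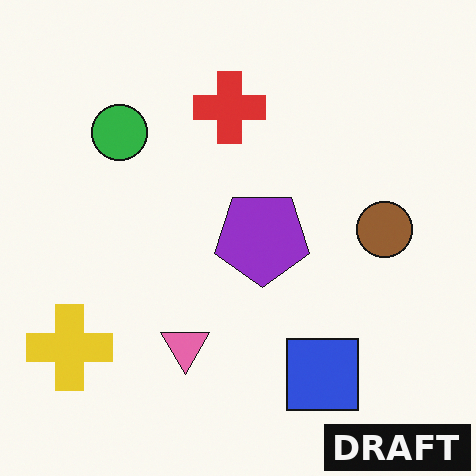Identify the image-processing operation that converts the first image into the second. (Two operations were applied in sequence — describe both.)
It was flipped vertically (top ↔ bottom), then watermarked with the text "DRAFT" in the lower-right corner.

The blue square is in the top-right of the first image and the bottom-right of the second — shapes on opposite sides of the horizontal midline have swapped in a mirror flip. A dark label reading "DRAFT" appears in the lower-right corner.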